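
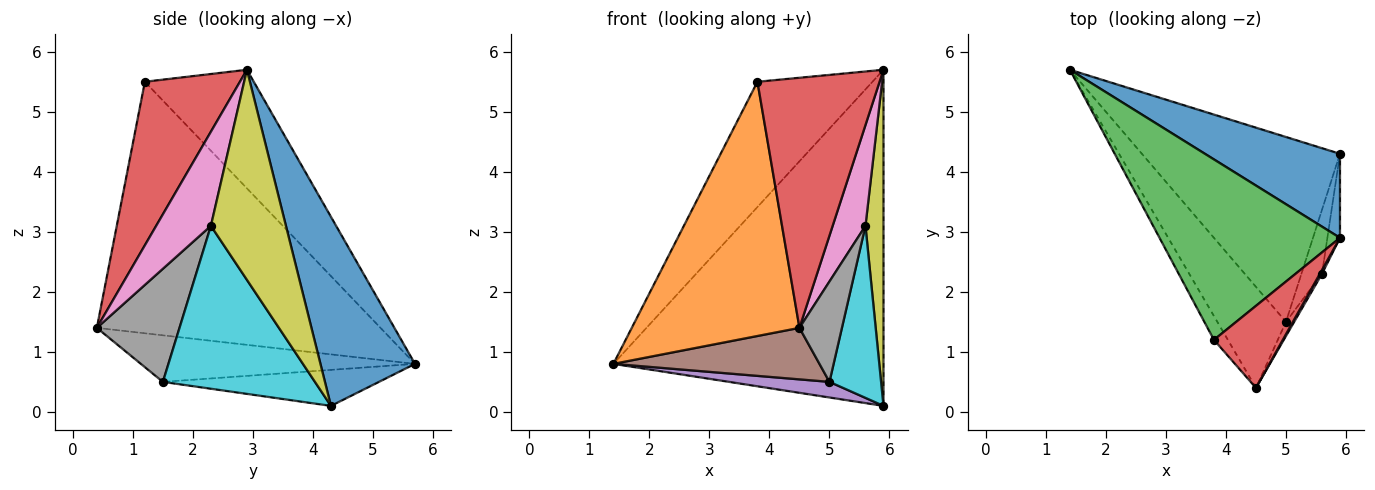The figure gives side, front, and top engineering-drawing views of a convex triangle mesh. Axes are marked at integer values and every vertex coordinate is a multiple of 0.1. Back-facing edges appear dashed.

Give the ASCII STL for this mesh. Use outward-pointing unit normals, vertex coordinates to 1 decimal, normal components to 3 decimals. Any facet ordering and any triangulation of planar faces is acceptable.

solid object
 facet normal 0.322 0.919 0.230
  outer loop
   vertex 5.9 2.9 5.7
   vertex 5.9 4.3 0.1
   vertex 1.4 5.7 0.8
  endloop
 endfacet
 facet normal -0.860 -0.508 -0.048
  outer loop
   vertex 3.8 1.2 5.5
   vertex 1.4 5.7 0.8
   vertex 4.5 0.4 1.4
  endloop
 endfacet
 facet normal -0.475 0.502 0.723
  outer loop
   vertex 3.8 1.2 5.5
   vertex 5.9 2.9 5.7
   vertex 1.4 5.7 0.8
  endloop
 endfacet
 facet normal 0.595 -0.764 0.251
  outer loop
   vertex 3.8 1.2 5.5
   vertex 4.5 0.4 1.4
   vertex 5.9 2.9 5.7
  endloop
 endfacet
 facet normal -0.178 -0.083 -0.980
  outer loop
   vertex 5.0 1.5 0.5
   vertex 1.4 5.7 0.8
   vertex 5.9 4.3 0.1
  endloop
 endfacet
 facet normal -0.517 -0.389 -0.762
  outer loop
   vertex 5.0 1.5 0.5
   vertex 4.5 0.4 1.4
   vertex 1.4 5.7 0.8
  endloop
 endfacet
 facet normal 0.858 -0.514 0.020
  outer loop
   vertex 5.6 2.3 3.1
   vertex 5.9 2.9 5.7
   vertex 4.5 0.4 1.4
  endloop
 endfacet
 facet normal 0.888 -0.456 -0.064
  outer loop
   vertex 5.6 2.3 3.1
   vertex 4.5 0.4 1.4
   vertex 5.0 1.5 0.5
  endloop
 endfacet
 facet normal 0.971 -0.233 -0.058
  outer loop
   vertex 5.6 2.3 3.1
   vertex 5.9 4.3 0.1
   vertex 5.9 2.9 5.7
  endloop
 endfacet
 facet normal 0.940 -0.319 -0.119
  outer loop
   vertex 5.6 2.3 3.1
   vertex 5.0 1.5 0.5
   vertex 5.9 4.3 0.1
  endloop
 endfacet
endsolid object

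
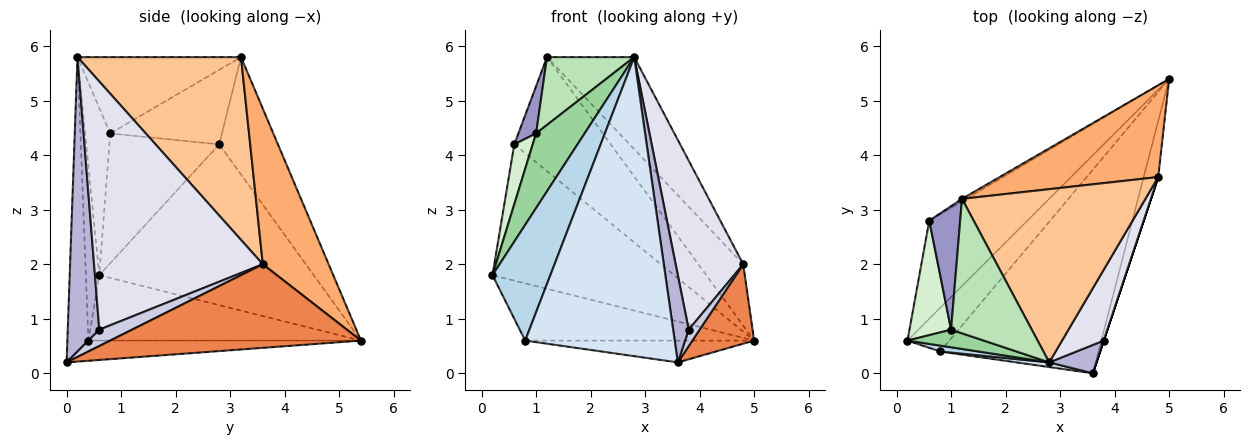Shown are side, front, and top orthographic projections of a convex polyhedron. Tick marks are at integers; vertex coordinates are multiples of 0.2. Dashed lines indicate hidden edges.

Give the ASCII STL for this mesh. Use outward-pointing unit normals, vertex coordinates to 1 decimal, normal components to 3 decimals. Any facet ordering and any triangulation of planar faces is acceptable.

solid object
 facet normal -0.688 0.578 -0.440
  outer loop
   vertex 0.8 0.4 0.6
   vertex 0.2 0.6 1.8
   vertex 5.0 5.4 0.6
  endloop
 endfacet
 facet normal -0.126 0.106 -0.986
  outer loop
   vertex 0.8 0.4 0.6
   vertex 5.0 5.4 0.6
   vertex 3.6 0.0 0.2
  endloop
 endfacet
 facet normal -0.226 -0.973 0.049
  outer loop
   vertex 0.8 0.4 0.6
   vertex 2.8 0.2 5.8
   vertex 0.2 0.6 1.8
  endloop
 endfacet
 facet normal -0.139 -0.990 0.015
  outer loop
   vertex 0.8 0.4 0.6
   vertex 3.6 0.0 0.2
   vertex 2.8 0.2 5.8
  endloop
 endfacet
 facet normal 0.957 -0.236 -0.167
  outer loop
   vertex 4.8 3.6 2.0
   vertex 3.6 0.0 0.2
   vertex 5.0 5.4 0.6
  endloop
 endfacet
 facet normal 0.632 0.431 0.644
  outer loop
   vertex 4.8 3.6 2.0
   vertex 5.0 5.4 0.6
   vertex 1.2 3.2 5.8
  endloop
 endfacet
 facet normal 0.661 0.352 0.663
  outer loop
   vertex 4.8 3.6 2.0
   vertex 1.2 3.2 5.8
   vertex 2.8 0.2 5.8
  endloop
 endfacet
 facet normal -0.692 0.586 -0.422
  outer loop
   vertex 0.6 2.8 4.2
   vertex 5.0 5.4 0.6
   vertex 0.2 0.6 1.8
  endloop
 endfacet
 facet normal -0.520 0.854 -0.019
  outer loop
   vertex 0.6 2.8 4.2
   vertex 1.2 3.2 5.8
   vertex 5.0 5.4 0.6
  endloop
 endfacet
 facet normal -0.449 -0.869 0.205
  outer loop
   vertex 1.0 0.8 4.4
   vertex 0.2 0.6 1.8
   vertex 2.8 0.2 5.8
  endloop
 endfacet
 facet normal -0.645 -0.344 0.682
  outer loop
   vertex 1.0 0.8 4.4
   vertex 2.8 0.2 5.8
   vertex 1.2 3.2 5.8
  endloop
 endfacet
 facet normal -0.940 -0.158 0.301
  outer loop
   vertex 1.0 0.8 4.4
   vertex 0.6 2.8 4.2
   vertex 0.2 0.6 1.8
  endloop
 endfacet
 facet normal -0.914 -0.145 0.379
  outer loop
   vertex 1.0 0.8 4.4
   vertex 1.2 3.2 5.8
   vertex 0.6 2.8 4.2
  endloop
 endfacet
 facet normal 0.887 -0.438 0.142
  outer loop
   vertex 3.8 0.6 0.8
   vertex 2.8 0.2 5.8
   vertex 3.6 0.0 0.2
  endloop
 endfacet
 facet normal 0.949 -0.316 0.000
  outer loop
   vertex 3.8 0.6 0.8
   vertex 3.6 0.0 0.2
   vertex 4.8 3.6 2.0
  endloop
 endfacet
 facet normal 0.917 -0.367 0.154
  outer loop
   vertex 3.8 0.6 0.8
   vertex 4.8 3.6 2.0
   vertex 2.8 0.2 5.8
  endloop
 endfacet
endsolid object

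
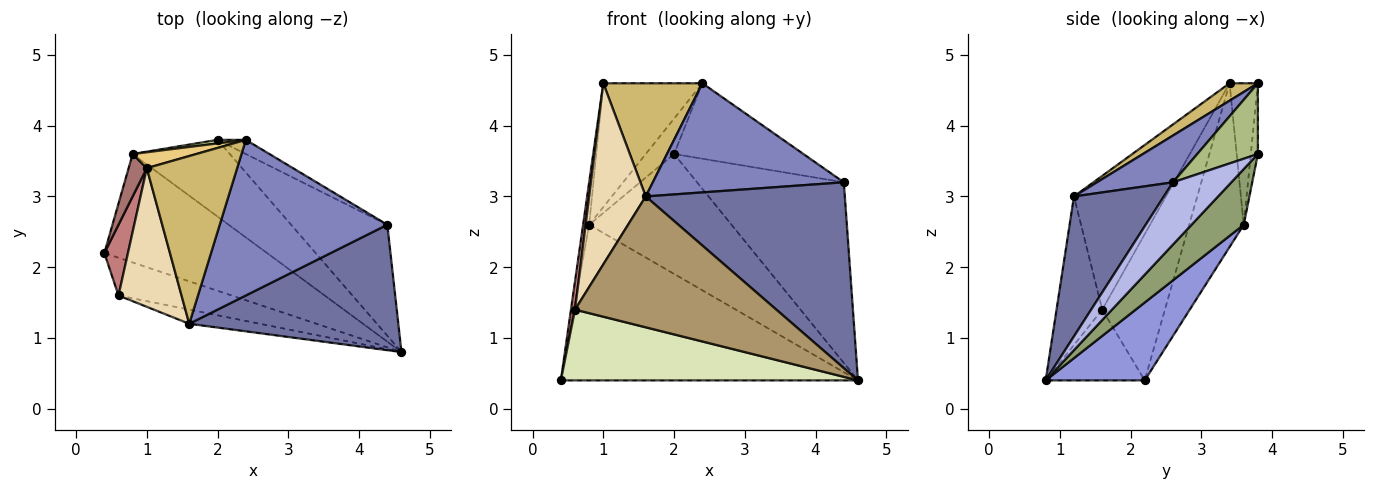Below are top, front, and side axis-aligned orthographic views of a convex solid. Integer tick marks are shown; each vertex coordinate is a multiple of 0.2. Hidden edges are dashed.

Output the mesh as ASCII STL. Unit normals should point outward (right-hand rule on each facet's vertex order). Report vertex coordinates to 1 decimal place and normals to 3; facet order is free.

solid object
 facet normal 0.351 -0.776 0.524
  outer loop
   vertex 1.6 1.2 3.0
   vertex 4.6 0.8 0.4
   vertex 4.4 2.6 3.2
  endloop
 endfacet
 facet normal 0.223 -0.560 0.798
  outer loop
   vertex 1.6 1.2 3.0
   vertex 4.4 2.6 3.2
   vertex 2.4 3.8 4.6
  endloop
 endfacet
 facet normal 0.264 0.791 -0.552
  outer loop
   vertex 0.8 3.6 2.6
   vertex 4.6 0.8 0.4
   vertex 0.4 2.2 0.4
  endloop
 endfacet
 facet normal 0.321 0.807 -0.496
  outer loop
   vertex 2.0 3.8 3.6
   vertex 4.4 2.6 3.2
   vertex 4.6 0.8 0.4
  endloop
 endfacet
 facet normal 0.295 0.805 -0.515
  outer loop
   vertex 2.0 3.8 3.6
   vertex 4.6 0.8 0.4
   vertex 0.8 3.6 2.6
  endloop
 endfacet
 facet normal 0.418 0.893 -0.167
  outer loop
   vertex 2.0 3.8 3.6
   vertex 2.4 3.8 4.6
   vertex 4.4 2.6 3.2
  endloop
 endfacet
 facet normal -0.241 0.966 0.097
  outer loop
   vertex 2.0 3.8 3.6
   vertex 0.8 3.6 2.6
   vertex 2.4 3.8 4.6
  endloop
 endfacet
 facet normal -0.282 -0.846 -0.451
  outer loop
   vertex 0.6 1.6 1.4
   vertex 0.4 2.2 0.4
   vertex 4.6 0.8 0.4
  endloop
 endfacet
 facet normal -0.220 -0.970 -0.105
  outer loop
   vertex 0.6 1.6 1.4
   vertex 4.6 0.8 0.4
   vertex 1.6 1.2 3.0
  endloop
 endfacet
 facet normal 0.158 -0.552 0.819
  outer loop
   vertex 1.0 3.4 4.6
   vertex 1.6 1.2 3.0
   vertex 2.4 3.8 4.6
  endloop
 endfacet
 facet normal -0.273 0.954 0.123
  outer loop
   vertex 1.0 3.4 4.6
   vertex 2.4 3.8 4.6
   vertex 0.8 3.6 2.6
  endloop
 endfacet
 facet normal -0.790 -0.486 0.372
  outer loop
   vertex 1.0 3.4 4.6
   vertex 0.6 1.6 1.4
   vertex 1.6 1.2 3.0
  endloop
 endfacet
 facet normal -0.988 0.110 0.110
  outer loop
   vertex 1.0 3.4 4.6
   vertex 0.8 3.6 2.6
   vertex 0.4 2.2 0.4
  endloop
 endfacet
 facet normal -0.985 -0.064 0.159
  outer loop
   vertex 1.0 3.4 4.6
   vertex 0.4 2.2 0.4
   vertex 0.6 1.6 1.4
  endloop
 endfacet
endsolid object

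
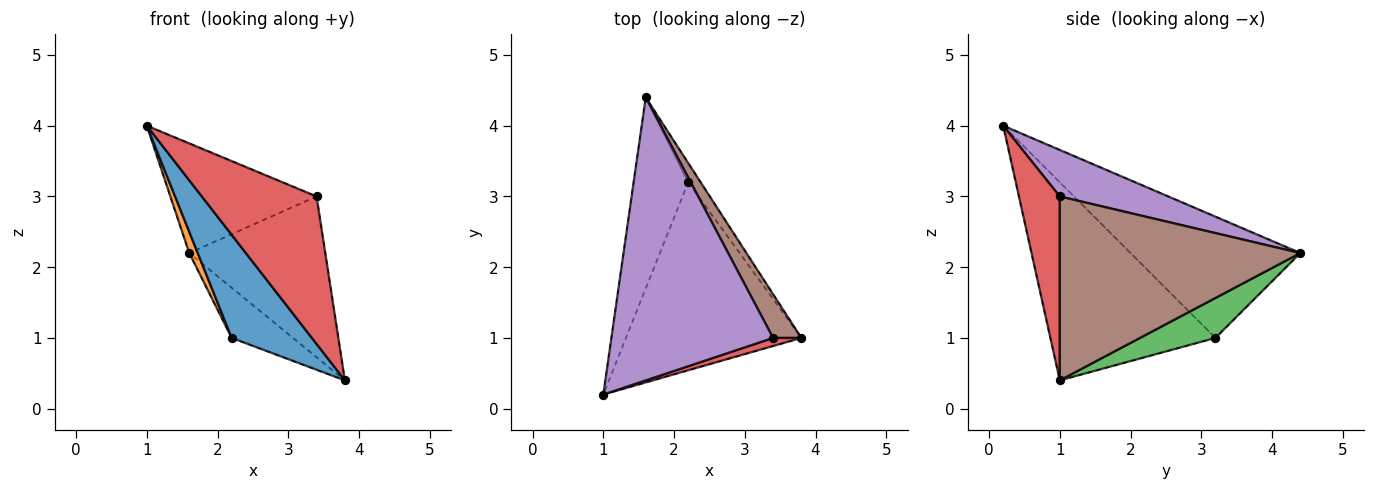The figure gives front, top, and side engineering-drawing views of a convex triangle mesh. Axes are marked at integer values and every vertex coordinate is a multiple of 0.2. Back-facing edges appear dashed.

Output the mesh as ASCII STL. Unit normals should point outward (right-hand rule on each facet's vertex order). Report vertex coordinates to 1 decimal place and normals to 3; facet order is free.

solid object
 facet normal -0.704 -0.342 -0.623
  outer loop
   vertex 2.2 3.2 1.0
   vertex 3.8 1.0 0.4
   vertex 1.0 0.2 4.0
  endloop
 endfacet
 facet normal -0.911 -0.046 -0.410
  outer loop
   vertex 2.2 3.2 1.0
   vertex 1.0 0.2 4.0
   vertex 1.6 4.4 2.2
  endloop
 endfacet
 facet normal 0.754 0.613 -0.236
  outer loop
   vertex 2.2 3.2 1.0
   vertex 1.6 4.4 2.2
   vertex 3.8 1.0 0.4
  endloop
 endfacet
 facet normal 0.335 -0.941 0.052
  outer loop
   vertex 3.4 1.0 3.0
   vertex 1.0 0.2 4.0
   vertex 3.8 1.0 0.4
  endloop
 endfacet
 facet normal 0.259 0.349 0.901
  outer loop
   vertex 3.4 1.0 3.0
   vertex 1.6 4.4 2.2
   vertex 1.0 0.2 4.0
  endloop
 endfacet
 facet normal 0.863 0.488 0.133
  outer loop
   vertex 3.4 1.0 3.0
   vertex 3.8 1.0 0.4
   vertex 1.6 4.4 2.2
  endloop
 endfacet
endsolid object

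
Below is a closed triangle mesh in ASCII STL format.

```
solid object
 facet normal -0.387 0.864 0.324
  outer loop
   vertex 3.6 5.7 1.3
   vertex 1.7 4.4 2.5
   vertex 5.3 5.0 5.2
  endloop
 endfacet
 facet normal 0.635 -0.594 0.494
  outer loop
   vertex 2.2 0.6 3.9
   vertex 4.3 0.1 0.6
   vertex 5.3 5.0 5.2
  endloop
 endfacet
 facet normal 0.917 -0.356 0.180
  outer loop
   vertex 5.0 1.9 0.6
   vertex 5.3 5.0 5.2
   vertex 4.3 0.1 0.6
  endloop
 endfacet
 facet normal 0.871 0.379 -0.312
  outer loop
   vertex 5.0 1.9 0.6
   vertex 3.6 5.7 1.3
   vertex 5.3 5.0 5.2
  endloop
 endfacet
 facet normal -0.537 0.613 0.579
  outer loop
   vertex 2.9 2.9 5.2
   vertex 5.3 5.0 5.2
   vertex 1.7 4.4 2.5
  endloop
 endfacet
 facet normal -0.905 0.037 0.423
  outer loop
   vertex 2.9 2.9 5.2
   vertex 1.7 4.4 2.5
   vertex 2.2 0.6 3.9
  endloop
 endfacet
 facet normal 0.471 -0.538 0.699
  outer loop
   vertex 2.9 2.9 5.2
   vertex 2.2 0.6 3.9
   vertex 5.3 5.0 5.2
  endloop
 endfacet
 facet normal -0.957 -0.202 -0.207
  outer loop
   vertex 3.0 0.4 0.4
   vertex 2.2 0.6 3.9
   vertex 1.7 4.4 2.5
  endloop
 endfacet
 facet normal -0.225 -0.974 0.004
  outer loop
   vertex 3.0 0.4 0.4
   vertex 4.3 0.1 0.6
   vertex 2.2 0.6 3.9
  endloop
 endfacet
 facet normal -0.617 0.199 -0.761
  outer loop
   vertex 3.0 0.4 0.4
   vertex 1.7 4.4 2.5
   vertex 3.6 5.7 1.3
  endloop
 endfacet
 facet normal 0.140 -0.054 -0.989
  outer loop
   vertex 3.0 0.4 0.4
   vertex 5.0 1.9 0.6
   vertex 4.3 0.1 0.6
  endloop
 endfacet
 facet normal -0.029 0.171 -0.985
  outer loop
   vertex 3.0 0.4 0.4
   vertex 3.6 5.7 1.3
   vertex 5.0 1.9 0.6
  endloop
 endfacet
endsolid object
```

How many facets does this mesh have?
12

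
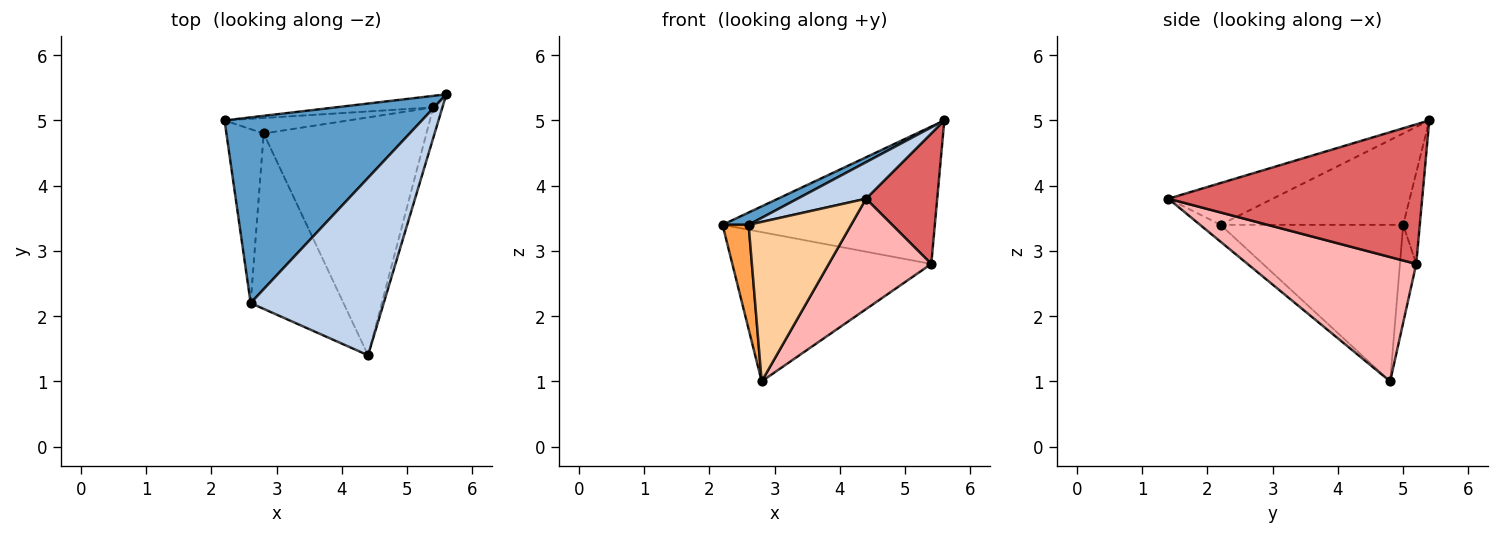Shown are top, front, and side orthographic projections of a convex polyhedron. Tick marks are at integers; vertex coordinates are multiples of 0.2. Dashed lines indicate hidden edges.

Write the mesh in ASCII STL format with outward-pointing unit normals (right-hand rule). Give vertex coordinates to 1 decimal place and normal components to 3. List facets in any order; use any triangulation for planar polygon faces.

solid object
 facet normal -0.419 -0.060 0.906
  outer loop
   vertex 2.6 2.2 3.4
   vertex 5.6 5.4 5.0
   vertex 2.2 5.0 3.4
  endloop
 endfacet
 facet normal -0.294 -0.193 0.936
  outer loop
   vertex 2.6 2.2 3.4
   vertex 4.4 1.4 3.8
   vertex 5.6 5.4 5.0
  endloop
 endfacet
 facet normal -0.964 -0.138 -0.229
  outer loop
   vertex 2.6 2.2 3.4
   vertex 2.2 5.0 3.4
   vertex 2.8 4.8 1.0
  endloop
 endfacet
 facet normal -0.133 -0.667 -0.733
  outer loop
   vertex 2.6 2.2 3.4
   vertex 2.8 4.8 1.0
   vertex 4.4 1.4 3.8
  endloop
 endfacet
 facet normal -0.078 0.993 -0.083
  outer loop
   vertex 5.4 5.2 2.8
   vertex 2.2 5.0 3.4
   vertex 5.6 5.4 5.0
  endloop
 endfacet
 facet normal -0.081 0.991 -0.103
  outer loop
   vertex 5.4 5.2 2.8
   vertex 2.8 4.8 1.0
   vertex 2.2 5.0 3.4
  endloop
 endfacet
 facet normal 0.961 -0.269 -0.063
  outer loop
   vertex 5.4 5.2 2.8
   vertex 5.6 5.4 5.0
   vertex 4.4 1.4 3.8
  endloop
 endfacet
 facet normal 0.569 -0.346 -0.746
  outer loop
   vertex 5.4 5.2 2.8
   vertex 4.4 1.4 3.8
   vertex 2.8 4.8 1.0
  endloop
 endfacet
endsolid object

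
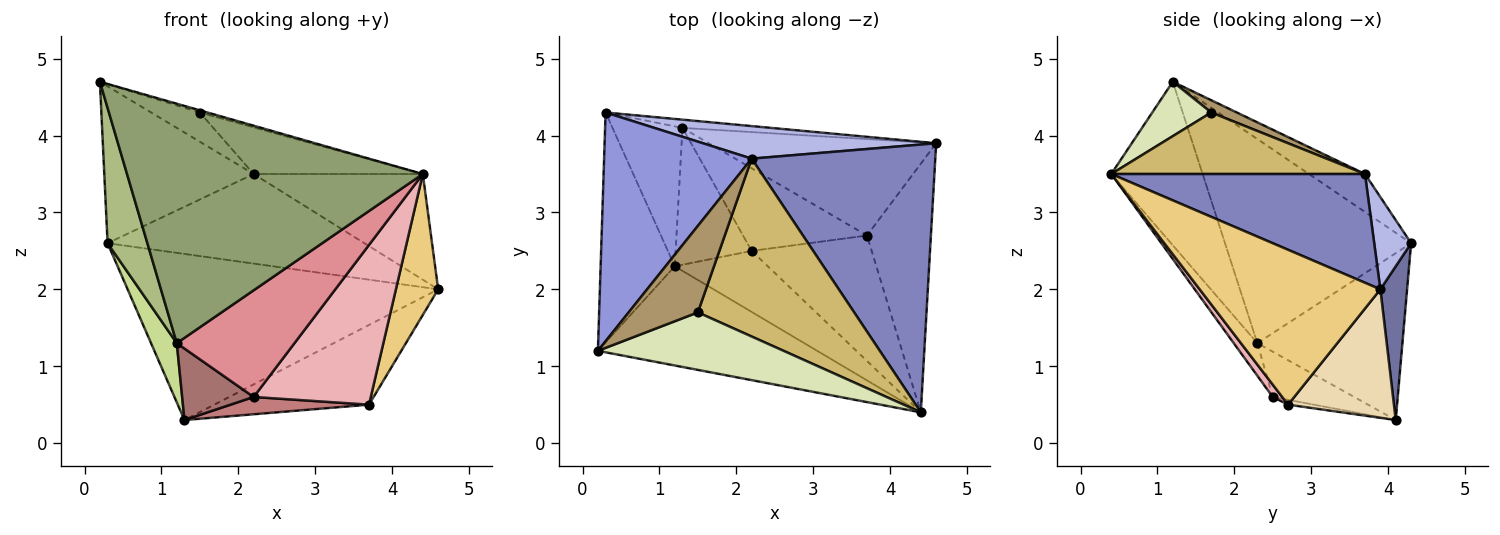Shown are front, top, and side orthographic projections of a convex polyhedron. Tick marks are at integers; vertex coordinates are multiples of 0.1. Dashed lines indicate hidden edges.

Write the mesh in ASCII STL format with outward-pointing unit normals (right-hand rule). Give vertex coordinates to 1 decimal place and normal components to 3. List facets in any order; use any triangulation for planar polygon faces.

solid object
 facet normal 0.086 0.995 -0.049
  outer loop
   vertex 0.3 4.3 2.6
   vertex 4.6 3.9 2.0
   vertex 1.3 4.1 0.3
  endloop
 endfacet
 facet normal 0.482 0.322 0.815
  outer loop
   vertex 2.2 3.7 3.5
   vertex 4.4 0.4 3.5
   vertex 4.6 3.9 2.0
  endloop
 endfacet
 facet normal -0.207 0.553 0.807
  outer loop
   vertex 2.2 3.7 3.5
   vertex 0.3 4.3 2.6
   vertex 0.2 1.2 4.7
  endloop
 endfacet
 facet normal 0.134 0.931 0.338
  outer loop
   vertex 2.2 3.7 3.5
   vertex 4.6 3.9 2.0
   vertex 0.3 4.3 2.6
  endloop
 endfacet
 facet normal -0.274 -0.888 -0.368
  outer loop
   vertex 1.2 2.3 1.3
   vertex 4.4 0.4 3.5
   vertex 0.2 1.2 4.7
  endloop
 endfacet
 facet normal -0.921 -0.197 -0.335
  outer loop
   vertex 1.2 2.3 1.3
   vertex 0.2 1.2 4.7
   vertex 0.3 4.3 2.6
  endloop
 endfacet
 facet normal -0.910 -0.161 -0.382
  outer loop
   vertex 1.2 2.3 1.3
   vertex 0.3 4.3 2.6
   vertex 1.3 4.1 0.3
  endloop
 endfacet
 facet normal 0.281 0.037 0.959
  outer loop
   vertex 1.5 1.7 4.3
   vertex 0.2 1.2 4.7
   vertex 4.4 0.4 3.5
  endloop
 endfacet
 facet normal 0.166 0.316 0.934
  outer loop
   vertex 1.5 1.7 4.3
   vertex 2.2 3.7 3.5
   vertex 0.2 1.2 4.7
  endloop
 endfacet
 facet normal 0.356 0.237 0.904
  outer loop
   vertex 1.5 1.7 4.3
   vertex 4.4 0.4 3.5
   vertex 2.2 3.7 3.5
  endloop
 endfacet
 facet normal 0.903 -0.211 -0.373
  outer loop
   vertex 3.7 2.7 0.5
   vertex 4.6 3.9 2.0
   vertex 4.4 0.4 3.5
  endloop
 endfacet
 facet normal 0.399 0.584 -0.707
  outer loop
   vertex 3.7 2.7 0.5
   vertex 1.3 4.1 0.3
   vertex 4.6 3.9 2.0
  endloop
 endfacet
 facet normal -0.467 -0.410 -0.784
  outer loop
   vertex 2.2 2.5 0.6
   vertex 1.2 2.3 1.3
   vertex 1.3 4.1 0.3
  endloop
 endfacet
 facet normal -0.038 -0.205 -0.978
  outer loop
   vertex 2.2 2.5 0.6
   vertex 1.3 4.1 0.3
   vertex 3.7 2.7 0.5
  endloop
 endfacet
 facet normal -0.171 -0.855 -0.489
  outer loop
   vertex 2.2 2.5 0.6
   vertex 4.4 0.4 3.5
   vertex 1.2 2.3 1.3
  endloop
 endfacet
 facet normal 0.064 -0.785 -0.616
  outer loop
   vertex 2.2 2.5 0.6
   vertex 3.7 2.7 0.5
   vertex 4.4 0.4 3.5
  endloop
 endfacet
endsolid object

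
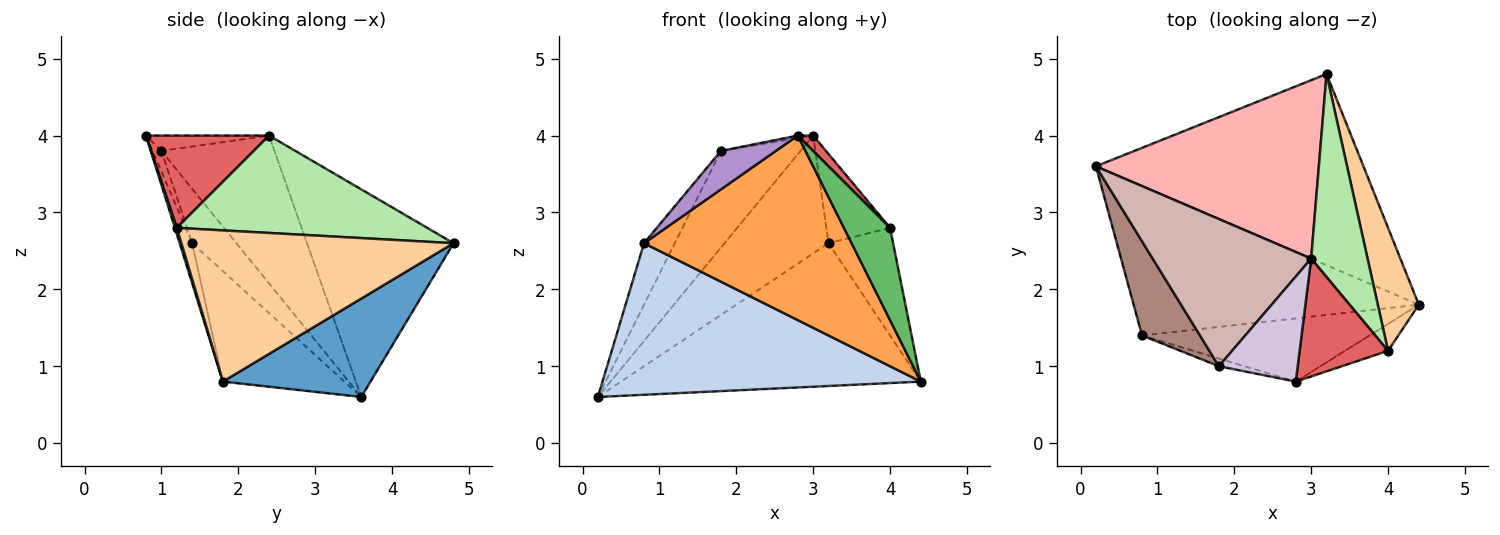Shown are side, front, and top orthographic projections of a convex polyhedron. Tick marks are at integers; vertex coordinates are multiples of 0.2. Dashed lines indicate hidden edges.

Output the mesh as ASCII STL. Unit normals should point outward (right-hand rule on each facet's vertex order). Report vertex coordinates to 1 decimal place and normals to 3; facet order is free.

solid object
 facet normal 0.283 0.574 -0.768
  outer loop
   vertex 3.2 4.8 2.6
   vertex 4.4 1.8 0.8
   vertex 0.2 3.6 0.6
  endloop
 endfacet
 facet normal -0.262 -0.687 -0.677
  outer loop
   vertex 0.8 1.4 2.6
   vertex 0.2 3.6 0.6
   vertex 4.4 1.8 0.8
  endloop
 endfacet
 facet normal -0.057 -0.944 -0.324
  outer loop
   vertex 0.8 1.4 2.6
   vertex 4.4 1.8 0.8
   vertex 2.8 0.8 4.0
  endloop
 endfacet
 facet normal 0.941 0.223 0.255
  outer loop
   vertex 4.0 1.2 2.8
   vertex 4.4 1.8 0.8
   vertex 3.2 4.8 2.6
  endloop
 endfacet
 facet normal 0.040 -0.959 -0.280
  outer loop
   vertex 4.0 1.2 2.8
   vertex 2.8 0.8 4.0
   vertex 4.4 1.8 0.8
  endloop
 endfacet
 facet normal 0.845 0.215 0.489
  outer loop
   vertex 3.0 2.4 4.0
   vertex 4.0 1.2 2.8
   vertex 3.2 4.8 2.6
  endloop
 endfacet
 facet normal 0.719 -0.090 0.689
  outer loop
   vertex 3.0 2.4 4.0
   vertex 2.8 0.8 4.0
   vertex 4.0 1.2 2.8
  endloop
 endfacet
 facet normal -0.613 0.435 0.659
  outer loop
   vertex 3.0 2.4 4.0
   vertex 3.2 4.8 2.6
   vertex 0.2 3.6 0.6
  endloop
 endfacet
 facet normal -0.155 -0.969 -0.194
  outer loop
   vertex 1.8 1.0 3.8
   vertex 0.8 1.4 2.6
   vertex 2.8 0.8 4.0
  endloop
 endfacet
 facet normal -0.191 0.024 0.981
  outer loop
   vertex 1.8 1.0 3.8
   vertex 2.8 0.8 4.0
   vertex 3.0 2.4 4.0
  endloop
 endfacet
 facet normal -0.618 0.430 0.658
  outer loop
   vertex 1.8 1.0 3.8
   vertex 0.2 3.6 0.6
   vertex 0.8 1.4 2.6
  endloop
 endfacet
 facet normal -0.615 0.433 0.659
  outer loop
   vertex 1.8 1.0 3.8
   vertex 3.0 2.4 4.0
   vertex 0.2 3.6 0.6
  endloop
 endfacet
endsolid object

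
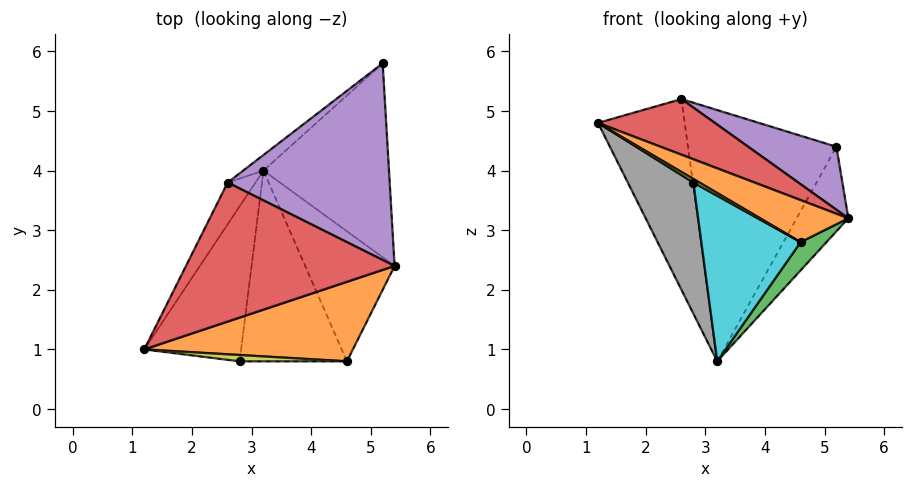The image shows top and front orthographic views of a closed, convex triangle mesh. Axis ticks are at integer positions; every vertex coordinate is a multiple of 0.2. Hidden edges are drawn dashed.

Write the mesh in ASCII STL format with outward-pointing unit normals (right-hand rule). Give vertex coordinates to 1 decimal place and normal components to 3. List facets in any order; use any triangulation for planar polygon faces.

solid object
 facet normal 0.790 0.245 -0.561
  outer loop
   vertex 3.2 4.0 0.8
   vertex 5.2 5.8 4.4
   vertex 5.4 2.4 3.2
  endloop
 endfacet
 facet normal 0.442 -0.419 0.793
  outer loop
   vertex 4.6 0.8 2.8
   vertex 5.4 2.4 3.2
   vertex 1.2 1.0 4.8
  endloop
 endfacet
 facet normal 0.674 -0.156 -0.722
  outer loop
   vertex 4.6 0.8 2.8
   vertex 3.2 4.0 0.8
   vertex 5.4 2.4 3.2
  endloop
 endfacet
 facet normal 0.431 -0.335 0.838
  outer loop
   vertex 2.6 3.8 5.2
   vertex 1.2 1.0 4.8
   vertex 5.4 2.4 3.2
  endloop
 endfacet
 facet normal 0.467 -0.270 0.842
  outer loop
   vertex 2.6 3.8 5.2
   vertex 5.4 2.4 3.2
   vertex 5.2 5.8 4.4
  endloop
 endfacet
 facet normal -0.884 0.456 -0.100
  outer loop
   vertex 2.6 3.8 5.2
   vertex 3.2 4.0 0.8
   vertex 1.2 1.0 4.8
  endloop
 endfacet
 facet normal -0.618 0.784 -0.049
  outer loop
   vertex 2.6 3.8 5.2
   vertex 5.2 5.8 4.4
   vertex 3.2 4.0 0.8
  endloop
 endfacet
 facet normal -0.487 -0.564 -0.667
  outer loop
   vertex 2.8 0.8 3.8
   vertex 1.2 1.0 4.8
   vertex 3.2 4.0 0.8
  endloop
 endfacet
 facet normal 0.437 -0.437 0.786
  outer loop
   vertex 2.8 0.8 3.8
   vertex 4.6 0.8 2.8
   vertex 1.2 1.0 4.8
  endloop
 endfacet
 facet normal -0.387 -0.604 -0.696
  outer loop
   vertex 2.8 0.8 3.8
   vertex 3.2 4.0 0.8
   vertex 4.6 0.8 2.8
  endloop
 endfacet
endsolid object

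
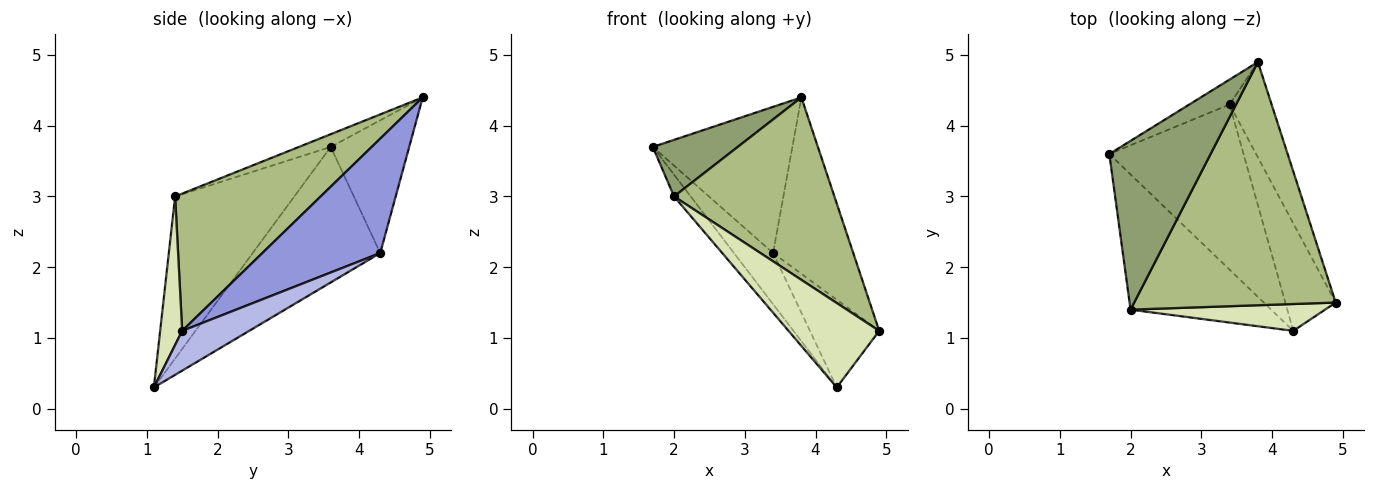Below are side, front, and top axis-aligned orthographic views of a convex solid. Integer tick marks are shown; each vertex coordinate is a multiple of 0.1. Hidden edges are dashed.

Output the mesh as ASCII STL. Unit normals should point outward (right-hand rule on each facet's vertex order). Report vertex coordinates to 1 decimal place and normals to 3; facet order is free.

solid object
 facet normal -0.485 0.862 -0.147
  outer loop
   vertex 3.4 4.3 2.2
   vertex 1.7 3.6 3.7
   vertex 3.8 4.9 4.4
  endloop
 endfacet
 facet normal -0.694 0.213 -0.687
  outer loop
   vertex 3.4 4.3 2.2
   vertex 4.3 1.1 0.3
   vertex 1.7 3.6 3.7
  endloop
 endfacet
 facet normal 0.791 0.538 -0.291
  outer loop
   vertex 3.4 4.3 2.2
   vertex 3.8 4.9 4.4
   vertex 4.9 1.5 1.1
  endloop
 endfacet
 facet normal 0.522 0.539 -0.661
  outer loop
   vertex 3.4 4.3 2.2
   vertex 4.9 1.5 1.1
   vertex 4.3 1.1 0.3
  endloop
 endfacet
 facet normal -0.118 -0.316 0.941
  outer loop
   vertex 2.0 1.4 3.0
   vertex 3.8 4.9 4.4
   vertex 1.7 3.6 3.7
  endloop
 endfacet
 facet normal 0.478 -0.527 0.702
  outer loop
   vertex 2.0 1.4 3.0
   vertex 4.9 1.5 1.1
   vertex 3.8 4.9 4.4
  endloop
 endfacet
 facet normal -0.751 0.105 -0.652
  outer loop
   vertex 2.0 1.4 3.0
   vertex 1.7 3.6 3.7
   vertex 4.3 1.1 0.3
  endloop
 endfacet
 facet normal 0.225 -0.928 0.295
  outer loop
   vertex 2.0 1.4 3.0
   vertex 4.3 1.1 0.3
   vertex 4.9 1.5 1.1
  endloop
 endfacet
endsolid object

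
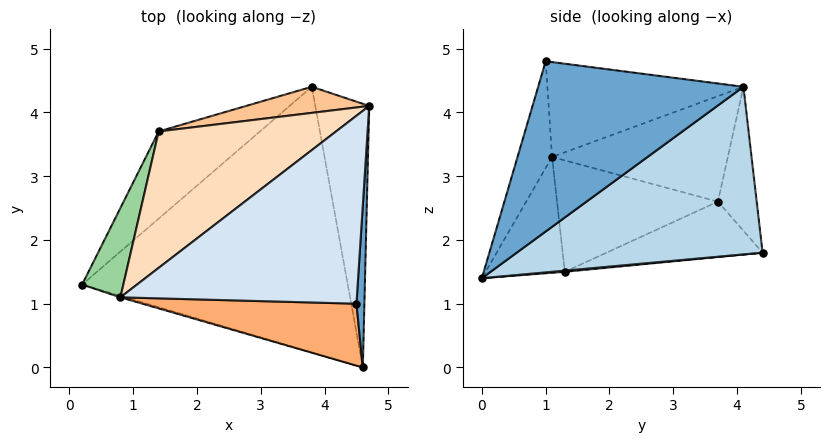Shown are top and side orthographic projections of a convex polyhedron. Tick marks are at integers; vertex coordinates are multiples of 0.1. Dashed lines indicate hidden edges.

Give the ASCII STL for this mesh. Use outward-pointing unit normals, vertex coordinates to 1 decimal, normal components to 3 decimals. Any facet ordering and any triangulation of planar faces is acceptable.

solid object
 facet normal 0.997 -0.058 0.046
  outer loop
   vertex 4.5 1.0 4.8
   vertex 4.6 0.0 1.4
   vertex 4.7 4.1 4.4
  endloop
 endfacet
 facet normal 0.004 0.091 -0.996
  outer loop
   vertex 3.8 4.4 1.8
   vertex 4.6 0.0 1.4
   vertex 0.2 1.3 1.5
  endloop
 endfacet
 facet normal 0.933 0.197 -0.300
  outer loop
   vertex 3.8 4.4 1.8
   vertex 4.7 4.1 4.4
   vertex 4.6 0.0 1.4
  endloop
 endfacet
 facet normal -0.369 0.142 0.919
  outer loop
   vertex 0.8 1.1 3.3
   vertex 4.5 1.0 4.8
   vertex 4.7 4.1 4.4
  endloop
 endfacet
 facet normal -0.284 -0.959 -0.012
  outer loop
   vertex 0.8 1.1 3.3
   vertex 0.2 1.3 1.5
   vertex 4.6 0.0 1.4
  endloop
 endfacet
 facet normal -0.138 -0.951 0.276
  outer loop
   vertex 0.8 1.1 3.3
   vertex 4.6 0.0 1.4
   vertex 4.5 1.0 4.8
  endloop
 endfacet
 facet normal -0.218 0.958 0.186
  outer loop
   vertex 1.4 3.7 2.6
   vertex 4.7 4.1 4.4
   vertex 3.8 4.4 1.8
  endloop
 endfacet
 facet normal -0.483 0.330 0.811
  outer loop
   vertex 1.4 3.7 2.6
   vertex 0.8 1.1 3.3
   vertex 4.7 4.1 4.4
  endloop
 endfacet
 facet normal -0.404 0.540 -0.738
  outer loop
   vertex 1.4 3.7 2.6
   vertex 3.8 4.4 1.8
   vertex 0.2 1.3 1.5
  endloop
 endfacet
 facet normal -0.896 0.296 0.331
  outer loop
   vertex 1.4 3.7 2.6
   vertex 0.2 1.3 1.5
   vertex 0.8 1.1 3.3
  endloop
 endfacet
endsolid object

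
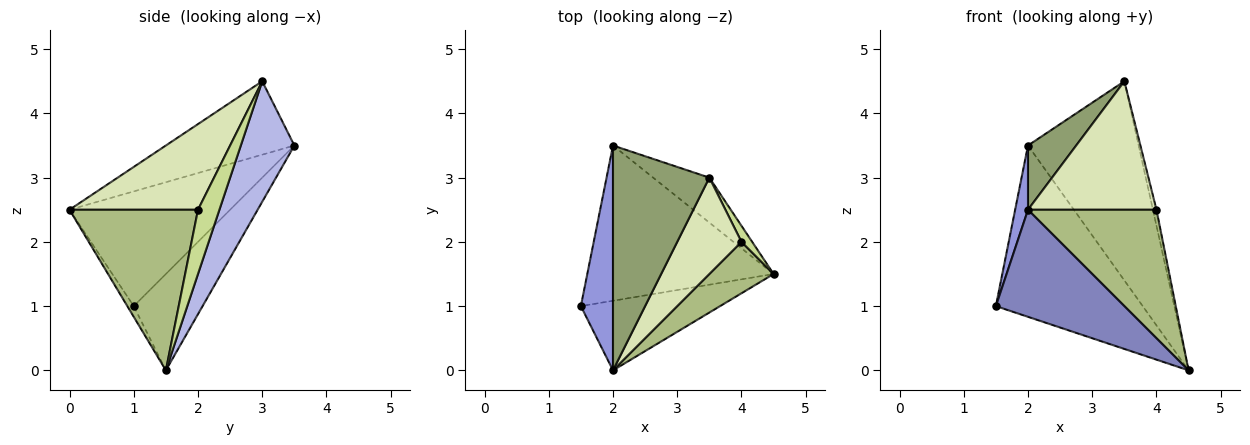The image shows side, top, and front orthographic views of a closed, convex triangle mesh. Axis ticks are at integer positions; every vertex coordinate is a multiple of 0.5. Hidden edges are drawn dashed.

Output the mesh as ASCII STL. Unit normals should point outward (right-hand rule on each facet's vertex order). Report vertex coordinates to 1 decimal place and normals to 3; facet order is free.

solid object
 facet normal -0.328 0.700 -0.634
  outer loop
   vertex 2.0 3.5 3.5
   vertex 4.5 1.5 0.0
   vertex 1.5 1.0 1.0
  endloop
 endfacet
 facet normal -0.042 -0.838 -0.545
  outer loop
   vertex 2.0 0.0 2.5
   vertex 1.5 1.0 1.0
   vertex 4.5 1.5 0.0
  endloop
 endfacet
 facet normal -0.960 -0.077 0.269
  outer loop
   vertex 2.0 0.0 2.5
   vertex 2.0 3.5 3.5
   vertex 1.5 1.0 1.0
  endloop
 endfacet
 facet normal 0.427 0.882 -0.199
  outer loop
   vertex 3.5 3.0 4.5
   vertex 4.5 1.5 0.0
   vertex 2.0 3.5 3.5
  endloop
 endfacet
 facet normal -0.591 -0.222 0.776
  outer loop
   vertex 3.5 3.0 4.5
   vertex 2.0 3.5 3.5
   vertex 2.0 0.0 2.5
  endloop
 endfacet
 facet normal 0.680 -0.680 0.272
  outer loop
   vertex 4.0 2.0 2.5
   vertex 2.0 0.0 2.5
   vertex 4.5 1.5 0.0
  endloop
 endfacet
 facet normal 0.973 0.162 0.162
  outer loop
   vertex 4.0 2.0 2.5
   vertex 4.5 1.5 0.0
   vertex 3.5 3.0 4.5
  endloop
 endfacet
 facet normal 0.625 -0.625 0.469
  outer loop
   vertex 4.0 2.0 2.5
   vertex 3.5 3.0 4.5
   vertex 2.0 0.0 2.5
  endloop
 endfacet
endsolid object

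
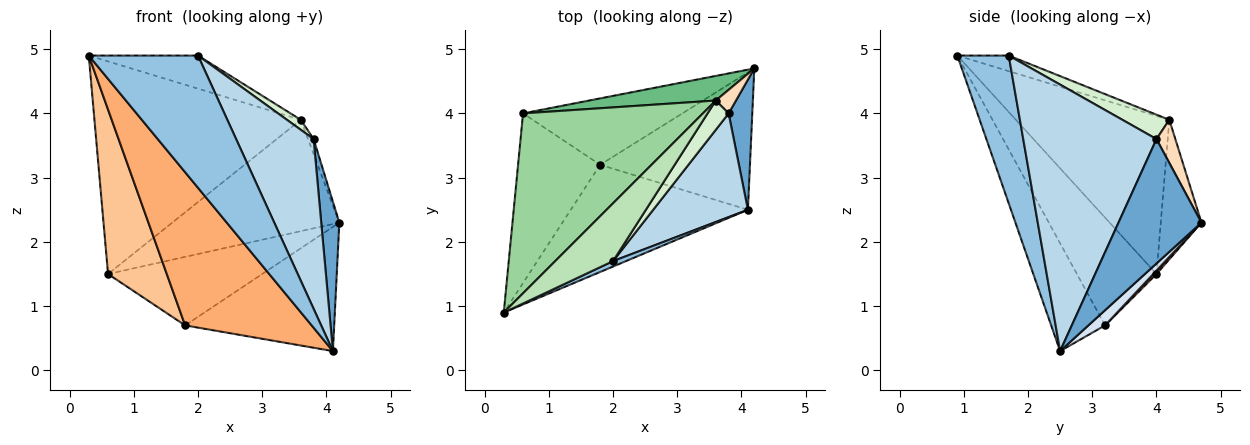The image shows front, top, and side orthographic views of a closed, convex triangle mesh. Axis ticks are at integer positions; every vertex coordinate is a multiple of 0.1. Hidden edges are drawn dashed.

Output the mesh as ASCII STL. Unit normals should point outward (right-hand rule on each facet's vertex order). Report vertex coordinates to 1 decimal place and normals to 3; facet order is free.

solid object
 facet normal 0.961 -0.210 0.183
  outer loop
   vertex 3.8 4.0 3.6
   vertex 4.1 2.5 0.3
   vertex 4.2 4.7 2.3
  endloop
 endfacet
 facet normal 0.426 -0.904 0.037
  outer loop
   vertex 2.0 1.7 4.9
   vertex 0.3 0.9 4.9
   vertex 4.1 2.5 0.3
  endloop
 endfacet
 facet normal 0.826 -0.481 0.294
  outer loop
   vertex 2.0 1.7 4.9
   vertex 4.1 2.5 0.3
   vertex 3.8 4.0 3.6
  endloop
 endfacet
 facet normal 0.075 0.669 -0.740
  outer loop
   vertex 1.8 3.2 0.7
   vertex 4.2 4.7 2.3
   vertex 4.1 2.5 0.3
  endloop
 endfacet
 facet normal 0.015 0.718 -0.696
  outer loop
   vertex 1.8 3.2 0.7
   vertex 0.6 4.0 1.5
   vertex 4.2 4.7 2.3
  endloop
 endfacet
 facet normal -0.330 -0.774 -0.541
  outer loop
   vertex 1.8 3.2 0.7
   vertex 4.1 2.5 0.3
   vertex 0.3 0.9 4.9
  endloop
 endfacet
 facet normal -0.686 -0.507 -0.522
  outer loop
   vertex 1.8 3.2 0.7
   vertex 0.3 0.9 4.9
   vertex 0.6 4.0 1.5
  endloop
 endfacet
 facet normal 0.874 0.260 0.409
  outer loop
   vertex 3.6 4.2 3.9
   vertex 3.8 4.0 3.6
   vertex 4.2 4.7 2.3
  endloop
 endfacet
 facet normal -0.231 0.950 0.210
  outer loop
   vertex 3.6 4.2 3.9
   vertex 4.2 4.7 2.3
   vertex 0.6 4.0 1.5
  endloop
 endfacet
 facet normal -0.494 0.664 0.562
  outer loop
   vertex 3.6 4.2 3.9
   vertex 0.6 4.0 1.5
   vertex 0.3 0.9 4.9
  endloop
 endfacet
 facet normal -0.228 0.484 0.845
  outer loop
   vertex 3.6 4.2 3.9
   vertex 0.3 0.9 4.9
   vertex 2.0 1.7 4.9
  endloop
 endfacet
 facet normal 0.739 -0.218 0.638
  outer loop
   vertex 3.6 4.2 3.9
   vertex 2.0 1.7 4.9
   vertex 3.8 4.0 3.6
  endloop
 endfacet
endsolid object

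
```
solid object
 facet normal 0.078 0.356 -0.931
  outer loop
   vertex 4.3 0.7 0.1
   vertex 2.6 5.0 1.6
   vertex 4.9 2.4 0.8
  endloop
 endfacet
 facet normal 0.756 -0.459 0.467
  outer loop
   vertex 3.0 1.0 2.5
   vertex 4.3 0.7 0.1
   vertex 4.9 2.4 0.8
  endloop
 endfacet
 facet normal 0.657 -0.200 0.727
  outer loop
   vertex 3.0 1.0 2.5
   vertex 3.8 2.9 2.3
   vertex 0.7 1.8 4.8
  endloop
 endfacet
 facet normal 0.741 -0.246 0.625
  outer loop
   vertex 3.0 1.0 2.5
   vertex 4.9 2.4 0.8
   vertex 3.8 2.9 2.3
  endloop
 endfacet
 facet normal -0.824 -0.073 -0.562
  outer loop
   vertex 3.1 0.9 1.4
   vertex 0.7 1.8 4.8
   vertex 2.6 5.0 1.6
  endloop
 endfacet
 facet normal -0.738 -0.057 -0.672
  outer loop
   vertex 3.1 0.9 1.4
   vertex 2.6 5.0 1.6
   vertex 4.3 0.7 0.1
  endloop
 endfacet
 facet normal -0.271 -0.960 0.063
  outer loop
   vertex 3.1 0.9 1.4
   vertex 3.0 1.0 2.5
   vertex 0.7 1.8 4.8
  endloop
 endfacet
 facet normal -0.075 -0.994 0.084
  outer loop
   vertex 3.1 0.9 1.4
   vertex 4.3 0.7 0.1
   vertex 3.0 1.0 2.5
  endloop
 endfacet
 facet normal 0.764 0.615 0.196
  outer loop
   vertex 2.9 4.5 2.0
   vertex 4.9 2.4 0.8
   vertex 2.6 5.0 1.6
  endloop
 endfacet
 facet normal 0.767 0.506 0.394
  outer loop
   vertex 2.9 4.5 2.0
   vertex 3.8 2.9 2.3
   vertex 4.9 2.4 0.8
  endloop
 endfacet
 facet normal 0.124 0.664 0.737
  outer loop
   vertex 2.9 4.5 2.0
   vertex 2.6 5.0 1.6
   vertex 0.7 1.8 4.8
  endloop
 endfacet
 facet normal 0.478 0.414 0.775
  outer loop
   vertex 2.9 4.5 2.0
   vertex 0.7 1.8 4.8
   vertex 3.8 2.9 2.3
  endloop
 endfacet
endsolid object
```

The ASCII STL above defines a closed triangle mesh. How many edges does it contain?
18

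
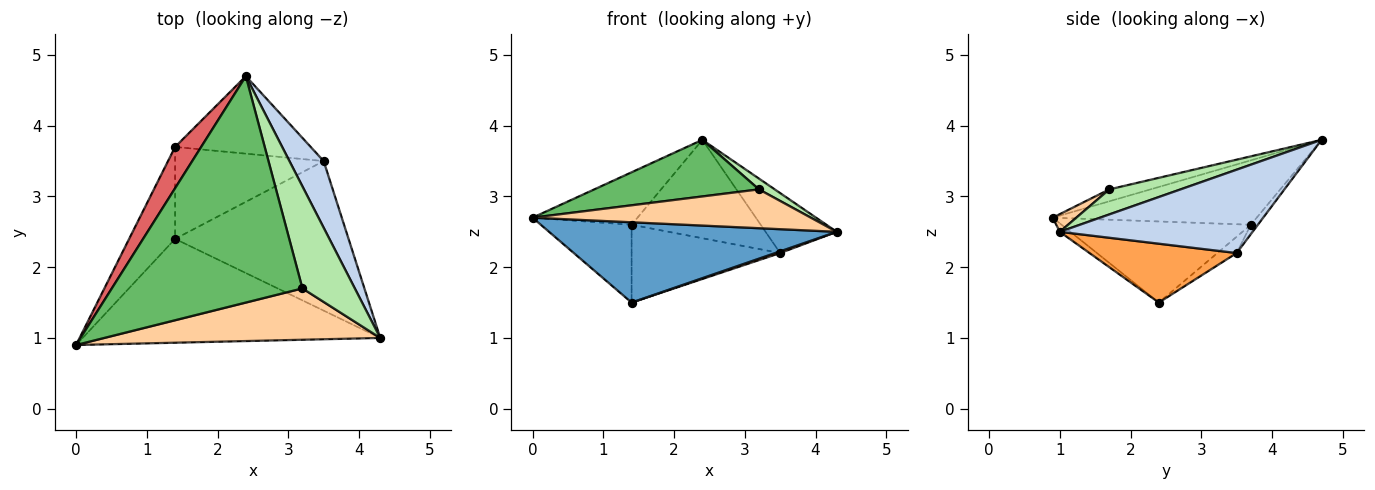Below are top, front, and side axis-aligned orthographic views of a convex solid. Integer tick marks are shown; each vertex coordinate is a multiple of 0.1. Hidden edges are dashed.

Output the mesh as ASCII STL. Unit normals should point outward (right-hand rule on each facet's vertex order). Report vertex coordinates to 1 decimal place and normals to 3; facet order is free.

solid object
 facet normal -0.023 -0.612 -0.791
  outer loop
   vertex 1.4 2.4 1.5
   vertex 4.3 1.0 2.5
   vertex 0.0 0.9 2.7
  endloop
 endfacet
 facet normal 0.875 0.323 0.359
  outer loop
   vertex 3.5 3.5 2.2
   vertex 2.4 4.7 3.8
   vertex 4.3 1.0 2.5
  endloop
 endfacet
 facet normal 0.321 -0.011 -0.947
  outer loop
   vertex 3.5 3.5 2.2
   vertex 4.3 1.0 2.5
   vertex 1.4 2.4 1.5
  endloop
 endfacet
 facet normal 0.051 -0.602 0.796
  outer loop
   vertex 3.2 1.7 3.1
   vertex 0.0 0.9 2.7
   vertex 4.3 1.0 2.5
  endloop
 endfacet
 facet normal -0.061 -0.242 0.968
  outer loop
   vertex 3.2 1.7 3.1
   vertex 2.4 4.7 3.8
   vertex 0.0 0.9 2.7
  endloop
 endfacet
 facet normal 0.429 -0.095 0.898
  outer loop
   vertex 3.2 1.7 3.1
   vertex 4.3 1.0 2.5
   vertex 2.4 4.7 3.8
  endloop
 endfacet
 facet normal -0.837 0.430 0.339
  outer loop
   vertex 1.4 3.7 2.6
   vertex 0.0 0.9 2.7
   vertex 2.4 4.7 3.8
  endloop
 endfacet
 facet normal -0.803 0.385 -0.455
  outer loop
   vertex 1.4 3.7 2.6
   vertex 1.4 2.4 1.5
   vertex 0.0 0.9 2.7
  endloop
 endfacet
 facet normal -0.043 0.785 -0.618
  outer loop
   vertex 1.4 3.7 2.6
   vertex 2.4 4.7 3.8
   vertex 3.5 3.5 2.2
  endloop
 endfacet
 facet normal -0.084 0.644 -0.761
  outer loop
   vertex 1.4 3.7 2.6
   vertex 3.5 3.5 2.2
   vertex 1.4 2.4 1.5
  endloop
 endfacet
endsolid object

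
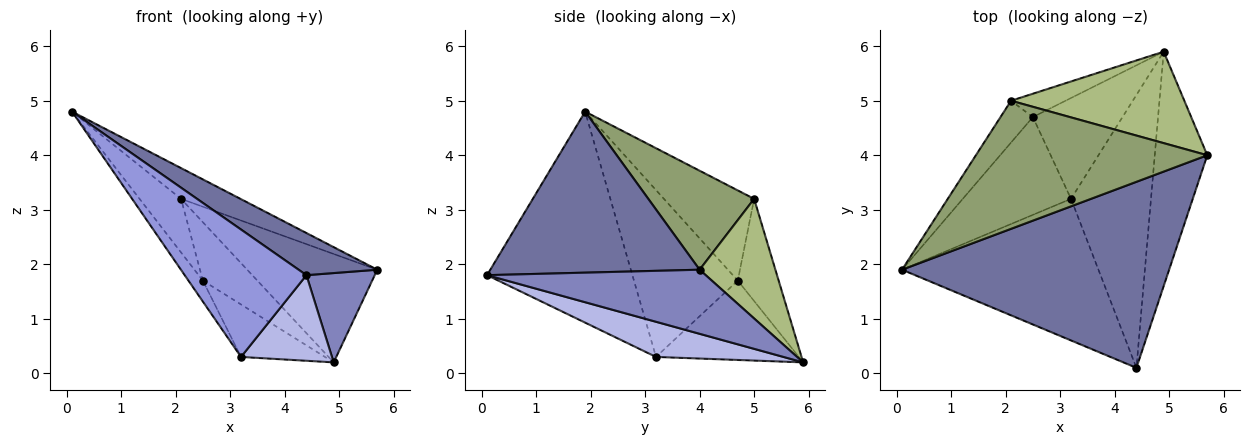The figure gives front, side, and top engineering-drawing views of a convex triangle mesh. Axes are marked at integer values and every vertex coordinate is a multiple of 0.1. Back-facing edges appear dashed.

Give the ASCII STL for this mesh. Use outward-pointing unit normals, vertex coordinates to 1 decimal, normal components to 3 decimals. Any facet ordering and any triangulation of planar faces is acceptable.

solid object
 facet normal 0.507 -0.190 0.841
  outer loop
   vertex 4.4 0.1 1.8
   vertex 5.7 4.0 1.9
   vertex 0.1 1.9 4.8
  endloop
 endfacet
 facet normal 0.752 -0.235 -0.616
  outer loop
   vertex 4.9 5.9 0.2
   vertex 5.7 4.0 1.9
   vertex 4.4 0.1 1.8
  endloop
 endfacet
 facet normal -0.624 -0.523 -0.581
  outer loop
   vertex 3.2 3.2 0.3
   vertex 4.4 0.1 1.8
   vertex 0.1 1.9 4.8
  endloop
 endfacet
 facet normal 0.387 -0.276 -0.880
  outer loop
   vertex 3.2 3.2 0.3
   vertex 4.9 5.9 0.2
   vertex 4.4 0.1 1.8
  endloop
 endfacet
 facet normal 0.384 0.216 0.898
  outer loop
   vertex 2.1 5.0 3.2
   vertex 0.1 1.9 4.8
   vertex 5.7 4.0 1.9
  endloop
 endfacet
 facet normal 0.407 0.698 0.589
  outer loop
   vertex 2.1 5.0 3.2
   vertex 5.7 4.0 1.9
   vertex 4.9 5.9 0.2
  endloop
 endfacet
 facet normal -0.618 0.363 -0.698
  outer loop
   vertex 2.5 4.7 1.7
   vertex 4.9 5.9 0.2
   vertex 3.2 3.2 0.3
  endloop
 endfacet
 facet normal -0.571 0.762 -0.305
  outer loop
   vertex 2.5 4.7 1.7
   vertex 2.1 5.0 3.2
   vertex 4.9 5.9 0.2
  endloop
 endfacet
 facet normal -0.833 0.116 -0.541
  outer loop
   vertex 2.5 4.7 1.7
   vertex 3.2 3.2 0.3
   vertex 0.1 1.9 4.8
  endloop
 endfacet
 facet normal -0.864 0.397 -0.310
  outer loop
   vertex 2.5 4.7 1.7
   vertex 0.1 1.9 4.8
   vertex 2.1 5.0 3.2
  endloop
 endfacet
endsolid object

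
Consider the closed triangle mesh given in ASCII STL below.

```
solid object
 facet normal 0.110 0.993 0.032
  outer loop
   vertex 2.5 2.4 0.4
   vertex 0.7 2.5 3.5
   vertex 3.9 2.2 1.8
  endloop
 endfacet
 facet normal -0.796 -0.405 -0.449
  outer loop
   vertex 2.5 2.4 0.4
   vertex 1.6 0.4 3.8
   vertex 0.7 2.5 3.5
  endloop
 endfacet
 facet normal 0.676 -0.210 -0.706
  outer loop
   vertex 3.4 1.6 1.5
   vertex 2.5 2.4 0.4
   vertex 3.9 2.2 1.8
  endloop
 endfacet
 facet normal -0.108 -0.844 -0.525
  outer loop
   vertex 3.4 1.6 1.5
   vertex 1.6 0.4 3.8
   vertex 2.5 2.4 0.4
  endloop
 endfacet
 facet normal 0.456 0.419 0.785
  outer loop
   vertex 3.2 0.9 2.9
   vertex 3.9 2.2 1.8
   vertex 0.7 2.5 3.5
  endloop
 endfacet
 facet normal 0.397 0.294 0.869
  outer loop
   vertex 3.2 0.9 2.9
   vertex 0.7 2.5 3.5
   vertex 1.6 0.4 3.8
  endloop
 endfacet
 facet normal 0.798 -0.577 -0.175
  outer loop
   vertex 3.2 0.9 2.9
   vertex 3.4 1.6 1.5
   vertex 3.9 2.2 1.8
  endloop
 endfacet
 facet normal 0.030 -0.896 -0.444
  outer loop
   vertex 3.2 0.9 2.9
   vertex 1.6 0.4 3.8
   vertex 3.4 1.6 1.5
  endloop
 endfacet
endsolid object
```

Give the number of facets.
8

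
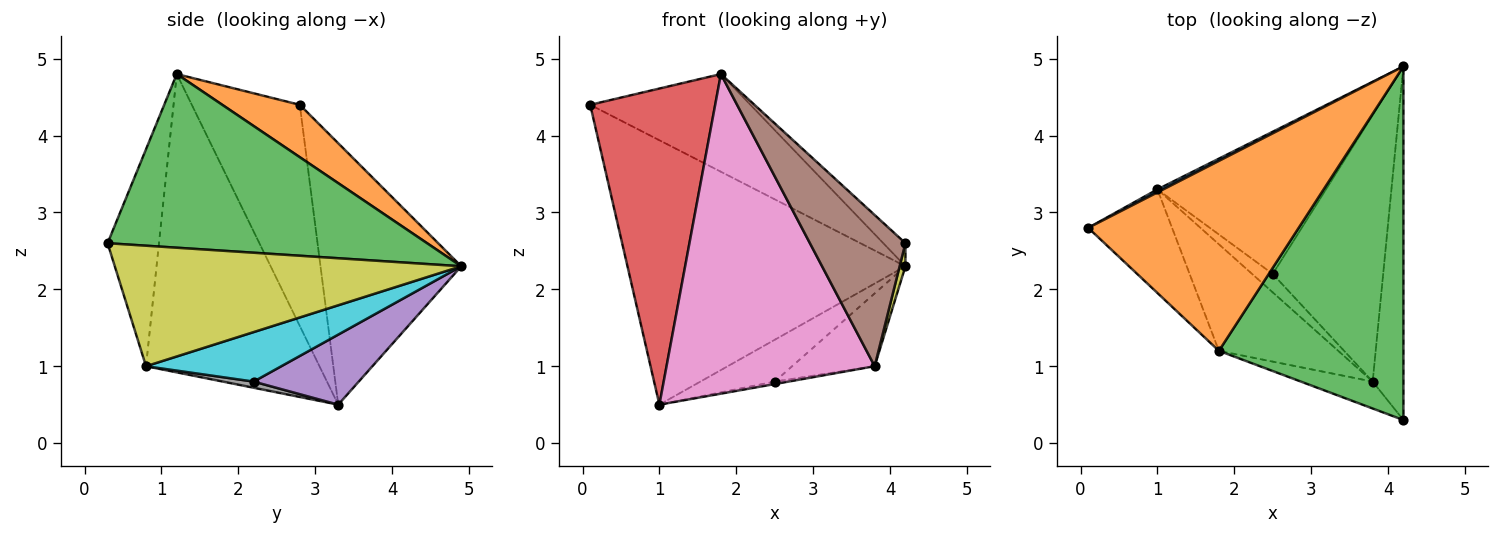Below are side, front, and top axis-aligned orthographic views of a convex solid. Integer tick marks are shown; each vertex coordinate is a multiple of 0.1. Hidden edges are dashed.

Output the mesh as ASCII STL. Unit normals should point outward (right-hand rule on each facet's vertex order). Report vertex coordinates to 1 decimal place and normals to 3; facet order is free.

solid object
 facet normal -0.452 0.892 0.010
  outer loop
   vertex 1.0 3.3 0.5
   vertex 0.1 2.8 4.4
   vertex 4.2 4.9 2.3
  endloop
 endfacet
 facet normal 0.216 0.447 0.868
  outer loop
   vertex 1.8 1.2 4.8
   vertex 4.2 4.9 2.3
   vertex 0.1 2.8 4.4
  endloop
 endfacet
 facet normal 0.685 0.047 0.727
  outer loop
   vertex 1.8 1.2 4.8
   vertex 4.2 0.3 2.6
   vertex 4.2 4.9 2.3
  endloop
 endfacet
 facet normal -0.635 -0.734 -0.241
  outer loop
   vertex 1.8 1.2 4.8
   vertex 0.1 2.8 4.4
   vertex 1.0 3.3 0.5
  endloop
 endfacet
 facet normal 0.370 0.262 -0.891
  outer loop
   vertex 2.5 2.2 0.8
   vertex 1.0 3.3 0.5
   vertex 4.2 4.9 2.3
  endloop
 endfacet
 facet normal -0.468 -0.870 -0.155
  outer loop
   vertex 3.8 0.8 1.0
   vertex 4.2 0.3 2.6
   vertex 1.8 1.2 4.8
  endloop
 endfacet
 facet normal -0.620 -0.744 -0.248
  outer loop
   vertex 3.8 0.8 1.0
   vertex 1.8 1.2 4.8
   vertex 1.0 3.3 0.5
  endloop
 endfacet
 facet normal 0.284 0.128 -0.950
  outer loop
   vertex 3.8 0.8 1.0
   vertex 1.0 3.3 0.5
   vertex 2.5 2.2 0.8
  endloop
 endfacet
 facet normal 0.969 -0.016 -0.247
  outer loop
   vertex 3.8 0.8 1.0
   vertex 4.2 4.9 2.3
   vertex 4.2 0.3 2.6
  endloop
 endfacet
 facet normal 0.397 0.242 -0.885
  outer loop
   vertex 3.8 0.8 1.0
   vertex 2.5 2.2 0.8
   vertex 4.2 4.9 2.3
  endloop
 endfacet
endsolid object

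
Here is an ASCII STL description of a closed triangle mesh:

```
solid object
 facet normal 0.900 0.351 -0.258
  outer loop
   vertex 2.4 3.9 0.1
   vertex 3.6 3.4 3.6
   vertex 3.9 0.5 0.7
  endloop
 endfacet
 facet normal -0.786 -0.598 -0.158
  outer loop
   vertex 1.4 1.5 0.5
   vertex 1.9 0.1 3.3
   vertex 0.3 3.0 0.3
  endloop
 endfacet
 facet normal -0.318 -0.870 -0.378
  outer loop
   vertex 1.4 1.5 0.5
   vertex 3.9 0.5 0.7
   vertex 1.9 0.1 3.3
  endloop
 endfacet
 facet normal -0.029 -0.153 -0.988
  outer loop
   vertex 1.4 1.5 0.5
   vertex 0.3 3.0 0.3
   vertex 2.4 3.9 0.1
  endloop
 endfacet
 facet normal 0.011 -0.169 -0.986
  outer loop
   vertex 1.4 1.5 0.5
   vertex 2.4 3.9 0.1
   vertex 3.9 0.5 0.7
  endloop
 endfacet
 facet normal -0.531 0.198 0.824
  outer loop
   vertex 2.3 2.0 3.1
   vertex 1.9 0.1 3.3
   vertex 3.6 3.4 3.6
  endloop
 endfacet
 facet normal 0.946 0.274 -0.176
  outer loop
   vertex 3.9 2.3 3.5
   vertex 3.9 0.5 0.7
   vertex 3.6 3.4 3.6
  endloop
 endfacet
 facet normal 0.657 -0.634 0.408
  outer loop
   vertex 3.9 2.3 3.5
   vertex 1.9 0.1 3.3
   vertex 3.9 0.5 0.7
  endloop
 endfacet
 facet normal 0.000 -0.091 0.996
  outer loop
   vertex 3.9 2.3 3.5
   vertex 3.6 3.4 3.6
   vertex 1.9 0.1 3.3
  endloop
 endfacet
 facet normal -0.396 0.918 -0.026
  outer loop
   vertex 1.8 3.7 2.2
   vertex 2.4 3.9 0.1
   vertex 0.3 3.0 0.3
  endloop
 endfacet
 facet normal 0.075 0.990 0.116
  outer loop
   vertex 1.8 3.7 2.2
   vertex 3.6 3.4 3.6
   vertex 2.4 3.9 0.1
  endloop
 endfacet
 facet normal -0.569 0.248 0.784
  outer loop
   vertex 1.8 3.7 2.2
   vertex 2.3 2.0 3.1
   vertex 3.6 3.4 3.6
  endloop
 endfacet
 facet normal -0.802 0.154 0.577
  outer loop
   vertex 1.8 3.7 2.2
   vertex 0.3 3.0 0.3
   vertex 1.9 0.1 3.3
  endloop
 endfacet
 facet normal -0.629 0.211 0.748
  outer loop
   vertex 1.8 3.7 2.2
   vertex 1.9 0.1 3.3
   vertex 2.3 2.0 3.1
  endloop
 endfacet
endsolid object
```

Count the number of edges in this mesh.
21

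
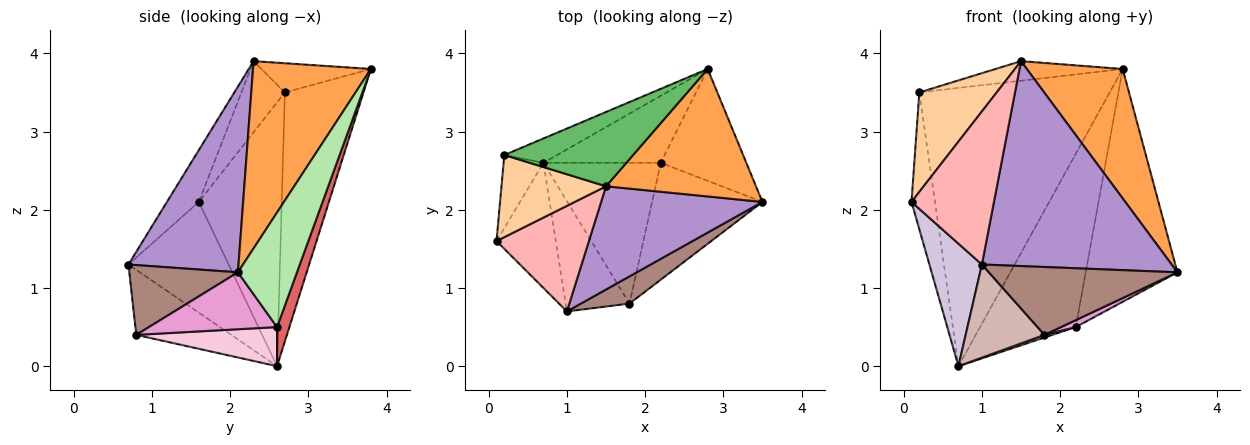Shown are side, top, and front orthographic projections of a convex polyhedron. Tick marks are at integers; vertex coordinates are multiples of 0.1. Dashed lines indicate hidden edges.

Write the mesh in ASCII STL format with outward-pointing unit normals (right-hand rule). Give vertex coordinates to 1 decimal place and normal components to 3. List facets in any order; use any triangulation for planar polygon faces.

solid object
 facet normal -0.952 0.269 -0.144
  outer loop
   vertex 0.2 2.7 3.5
   vertex 0.7 2.6 0.0
   vertex 0.1 1.6 2.1
  endloop
 endfacet
 facet normal -0.380 0.921 -0.081
  outer loop
   vertex 0.2 2.7 3.5
   vertex 2.8 3.8 3.8
   vertex 0.7 2.6 0.0
  endloop
 endfacet
 facet normal 0.659 -0.536 0.528
  outer loop
   vertex 1.5 2.3 3.9
   vertex 3.5 2.1 1.2
   vertex 2.8 3.8 3.8
  endloop
 endfacet
 facet normal -0.397 -0.708 0.584
  outer loop
   vertex 1.5 2.3 3.9
   vertex 0.2 2.7 3.5
   vertex 0.1 1.6 2.1
  endloop
 endfacet
 facet normal -0.214 0.249 0.945
  outer loop
   vertex 1.5 2.3 3.9
   vertex 2.8 3.8 3.8
   vertex 0.2 2.7 3.5
  endloop
 endfacet
 facet normal 0.502 0.780 -0.375
  outer loop
   vertex 2.2 2.6 0.5
   vertex 2.8 3.8 3.8
   vertex 3.5 2.1 1.2
  endloop
 endfacet
 facet normal 0.119 0.926 -0.358
  outer loop
   vertex 2.2 2.6 0.5
   vertex 0.7 2.6 0.0
   vertex 2.8 3.8 3.8
  endloop
 endfacet
 facet normal -0.303 -0.784 0.541
  outer loop
   vertex 1.0 0.7 1.3
   vertex 1.5 2.3 3.9
   vertex 0.1 1.6 2.1
  endloop
 endfacet
 facet normal 0.460 -0.793 0.400
  outer loop
   vertex 1.0 0.7 1.3
   vertex 3.5 2.1 1.2
   vertex 1.5 2.3 3.9
  endloop
 endfacet
 facet normal -0.800 -0.419 -0.428
  outer loop
   vertex 1.0 0.7 1.3
   vertex 0.1 1.6 2.1
   vertex 0.7 2.6 0.0
  endloop
 endfacet
 facet normal 0.472 -0.819 0.328
  outer loop
   vertex 1.8 0.8 0.4
   vertex 3.5 2.1 1.2
   vertex 1.0 0.7 1.3
  endloop
 endfacet
 facet normal -0.614 -0.509 -0.603
  outer loop
   vertex 1.8 0.8 0.4
   vertex 1.0 0.7 1.3
   vertex 0.7 2.6 0.0
  endloop
 endfacet
 facet normal 0.458 -0.052 -0.888
  outer loop
   vertex 1.8 0.8 0.4
   vertex 2.2 2.6 0.5
   vertex 3.5 2.1 1.2
  endloop
 endfacet
 facet normal 0.316 -0.018 -0.949
  outer loop
   vertex 1.8 0.8 0.4
   vertex 0.7 2.6 0.0
   vertex 2.2 2.6 0.5
  endloop
 endfacet
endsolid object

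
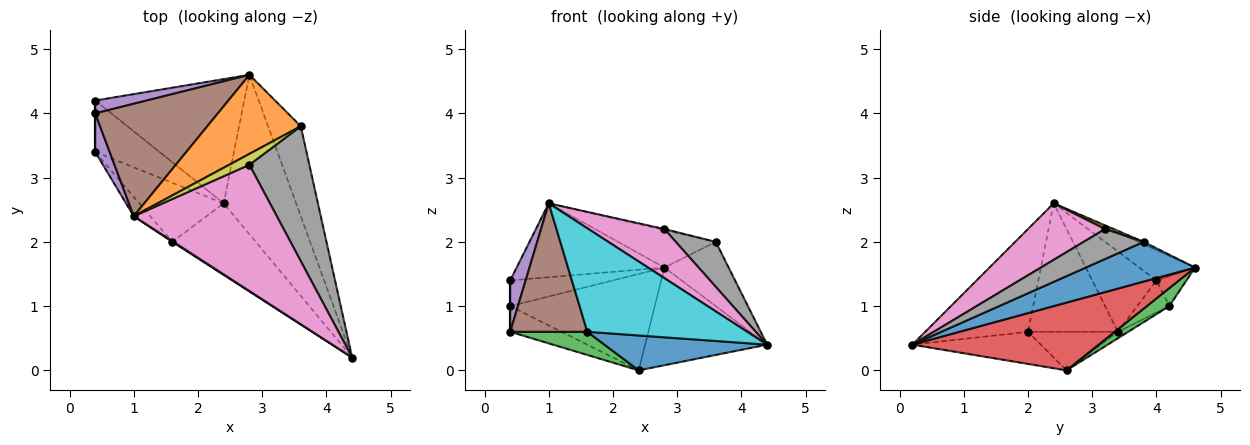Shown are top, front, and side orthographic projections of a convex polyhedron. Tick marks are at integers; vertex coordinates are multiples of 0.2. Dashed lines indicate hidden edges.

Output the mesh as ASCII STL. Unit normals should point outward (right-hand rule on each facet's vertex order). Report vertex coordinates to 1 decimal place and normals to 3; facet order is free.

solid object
 facet normal 0.703 0.413 -0.579
  outer loop
   vertex 3.6 3.8 2.0
   vertex 4.4 0.2 0.4
   vertex 2.8 4.6 1.6
  endloop
 endfacet
 facet normal -0.023 0.429 0.903
  outer loop
   vertex 3.6 3.8 2.0
   vertex 2.8 4.6 1.6
   vertex 1.0 2.4 2.6
  endloop
 endfacet
 facet normal 0.095 0.610 -0.787
  outer loop
   vertex 2.4 2.6 0.0
   vertex 0.4 4.2 1.0
   vertex 2.8 4.6 1.6
  endloop
 endfacet
 facet normal 0.624 0.409 -0.667
  outer loop
   vertex 2.4 2.6 0.0
   vertex 2.8 4.6 1.6
   vertex 4.4 0.2 0.4
  endloop
 endfacet
 facet normal -0.252 0.865 0.433
  outer loop
   vertex 0.4 4.0 1.4
   vertex 2.8 4.6 1.6
   vertex 0.4 4.2 1.0
  endloop
 endfacet
 facet normal -0.203 0.538 0.818
  outer loop
   vertex 0.4 4.0 1.4
   vertex 1.0 2.4 2.6
   vertex 2.8 4.6 1.6
  endloop
 endfacet
 facet normal 0.346 -0.340 0.874
  outer loop
   vertex 2.8 3.2 2.2
   vertex 1.0 2.4 2.6
   vertex 4.4 0.2 0.4
  endloop
 endfacet
 facet normal 0.429 -0.286 0.857
  outer loop
   vertex 2.8 3.2 2.2
   vertex 4.4 0.2 0.4
   vertex 3.6 3.8 2.0
  endloop
 endfacet
 facet normal 0.178 0.089 0.980
  outer loop
   vertex 2.8 3.2 2.2
   vertex 3.6 3.8 2.0
   vertex 1.0 2.4 2.6
  endloop
 endfacet
 facet normal -0.540 -0.841 0.006
  outer loop
   vertex 1.6 2.0 0.6
   vertex 4.4 0.2 0.4
   vertex 1.0 2.4 2.6
  endloop
 endfacet
 facet normal -0.327 -0.414 -0.850
  outer loop
   vertex 1.6 2.0 0.6
   vertex 2.4 2.6 0.0
   vertex 4.4 0.2 0.4
  endloop
 endfacet
 facet normal -0.089 0.445 -0.891
  outer loop
   vertex 0.4 3.4 0.6
   vertex 0.4 4.2 1.0
   vertex 2.4 2.6 0.0
  endloop
 endfacet
 facet normal -0.391 -0.335 -0.857
  outer loop
   vertex 0.4 3.4 0.6
   vertex 2.4 2.6 0.0
   vertex 1.6 2.0 0.6
  endloop
 endfacet
 facet normal -1.000 0.000 0.000
  outer loop
   vertex 0.4 3.4 0.6
   vertex 0.4 4.0 1.4
   vertex 0.4 4.2 1.0
  endloop
 endfacet
 facet normal -0.958 -0.230 0.172
  outer loop
   vertex 0.4 3.4 0.6
   vertex 1.0 2.4 2.6
   vertex 0.4 4.0 1.4
  endloop
 endfacet
 facet normal -0.756 -0.648 -0.097
  outer loop
   vertex 0.4 3.4 0.6
   vertex 1.6 2.0 0.6
   vertex 1.0 2.4 2.6
  endloop
 endfacet
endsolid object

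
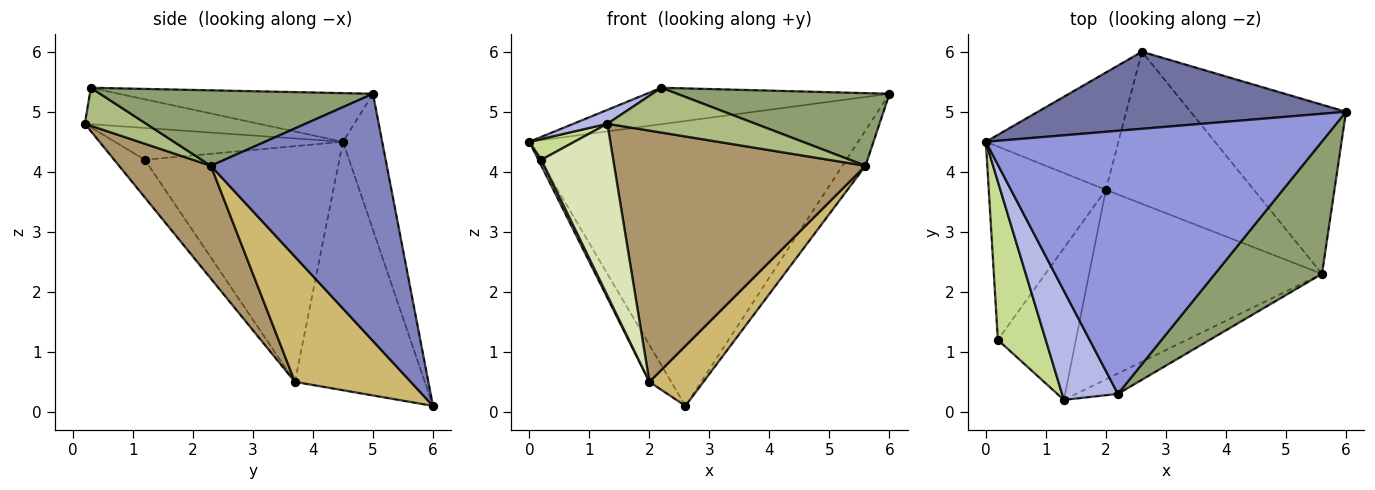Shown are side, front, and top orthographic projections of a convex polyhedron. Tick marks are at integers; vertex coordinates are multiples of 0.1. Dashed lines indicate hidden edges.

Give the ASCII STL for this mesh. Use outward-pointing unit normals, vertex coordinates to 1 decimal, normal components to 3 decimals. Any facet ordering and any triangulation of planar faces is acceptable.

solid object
 facet normal -0.114 0.959 0.259
  outer loop
   vertex 2.6 6.0 0.1
   vertex 0.0 4.5 4.5
   vertex 6.0 5.0 5.3
  endloop
 endfacet
 facet normal 0.841 0.110 -0.529
  outer loop
   vertex 5.6 2.3 4.1
   vertex 2.6 6.0 0.1
   vertex 6.0 5.0 5.3
  endloop
 endfacet
 facet normal -0.142 0.136 0.981
  outer loop
   vertex 2.2 0.3 5.4
   vertex 6.0 5.0 5.3
   vertex 0.0 4.5 4.5
  endloop
 endfacet
 facet normal -0.543 -0.106 0.833
  outer loop
   vertex 2.2 0.3 5.4
   vertex 0.0 4.5 4.5
   vertex 1.3 0.2 4.8
  endloop
 endfacet
 facet normal 0.526 -0.409 0.746
  outer loop
   vertex 2.2 0.3 5.4
   vertex 5.6 2.3 4.1
   vertex 6.0 5.0 5.3
  endloop
 endfacet
 facet normal 0.353 -0.852 -0.387
  outer loop
   vertex 2.2 0.3 5.4
   vertex 1.3 0.2 4.8
   vertex 5.6 2.3 4.1
  endloop
 endfacet
 facet normal -0.550 -0.109 0.828
  outer loop
   vertex 0.2 1.2 4.2
   vertex 1.3 0.2 4.8
   vertex 0.0 4.5 4.5
  endloop
 endfacet
 facet normal -0.305 -0.714 -0.631
  outer loop
   vertex 2.0 3.7 0.5
   vertex 1.3 0.2 4.8
   vertex 0.2 1.2 4.2
  endloop
 endfacet
 facet normal 0.280 -0.766 -0.578
  outer loop
   vertex 2.0 3.7 0.5
   vertex 5.6 2.3 4.1
   vertex 1.3 0.2 4.8
  endloop
 endfacet
 facet normal 0.619 -0.288 -0.731
  outer loop
   vertex 2.0 3.7 0.5
   vertex 2.6 6.0 0.1
   vertex 5.6 2.3 4.1
  endloop
 endfacet
 facet normal -0.873 0.147 -0.466
  outer loop
   vertex 2.0 3.7 0.5
   vertex 0.0 4.5 4.5
   vertex 2.6 6.0 0.1
  endloop
 endfacet
 facet normal -0.895 -0.014 -0.445
  outer loop
   vertex 2.0 3.7 0.5
   vertex 0.2 1.2 4.2
   vertex 0.0 4.5 4.5
  endloop
 endfacet
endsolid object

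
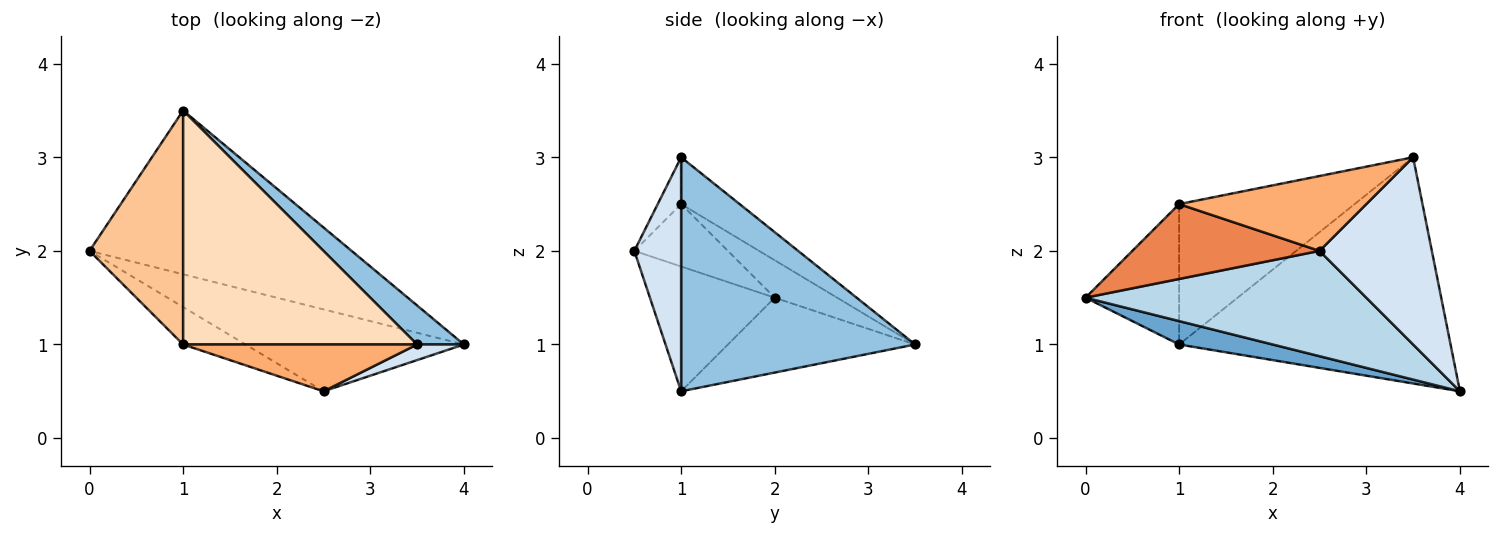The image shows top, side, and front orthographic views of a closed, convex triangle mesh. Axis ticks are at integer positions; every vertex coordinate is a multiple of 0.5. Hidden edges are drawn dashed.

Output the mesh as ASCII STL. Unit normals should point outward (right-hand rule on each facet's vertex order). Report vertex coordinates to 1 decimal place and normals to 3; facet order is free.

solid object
 facet normal -0.272 -0.136 -0.953
  outer loop
   vertex 1.0 3.5 1.0
   vertex 4.0 1.0 0.5
   vertex 0.0 2.0 1.5
  endloop
 endfacet
 facet normal 0.647 0.751 0.129
  outer loop
   vertex 3.5 1.0 3.0
   vertex 4.0 1.0 0.5
   vertex 1.0 3.5 1.0
  endloop
 endfacet
 facet normal -0.331 -0.745 -0.579
  outer loop
   vertex 2.5 0.5 2.0
   vertex 0.0 2.0 1.5
   vertex 4.0 1.0 0.5
  endloop
 endfacet
 facet normal 0.383 -0.920 0.077
  outer loop
   vertex 2.5 0.5 2.0
   vertex 4.0 1.0 0.5
   vertex 3.5 1.0 3.0
  endloop
 endfacet
 facet normal -0.408 -0.816 -0.408
  outer loop
   vertex 1.0 1.0 2.5
   vertex 0.0 2.0 1.5
   vertex 2.5 0.5 2.0
  endloop
 endfacet
 facet normal -0.105 -0.843 0.527
  outer loop
   vertex 1.0 1.0 2.5
   vertex 2.5 0.5 2.0
   vertex 3.5 1.0 3.0
  endloop
 endfacet
 facet normal -0.324 0.487 0.811
  outer loop
   vertex 1.0 1.0 2.5
   vertex 1.0 3.5 1.0
   vertex 0.0 2.0 1.5
  endloop
 endfacet
 facet normal -0.169 0.507 0.845
  outer loop
   vertex 1.0 1.0 2.5
   vertex 3.5 1.0 3.0
   vertex 1.0 3.5 1.0
  endloop
 endfacet
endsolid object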